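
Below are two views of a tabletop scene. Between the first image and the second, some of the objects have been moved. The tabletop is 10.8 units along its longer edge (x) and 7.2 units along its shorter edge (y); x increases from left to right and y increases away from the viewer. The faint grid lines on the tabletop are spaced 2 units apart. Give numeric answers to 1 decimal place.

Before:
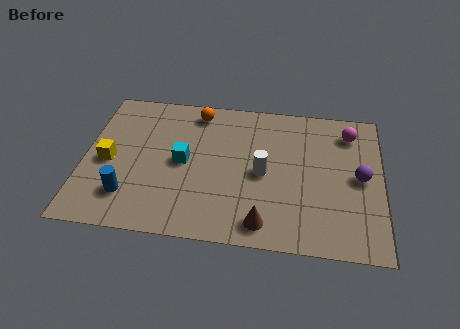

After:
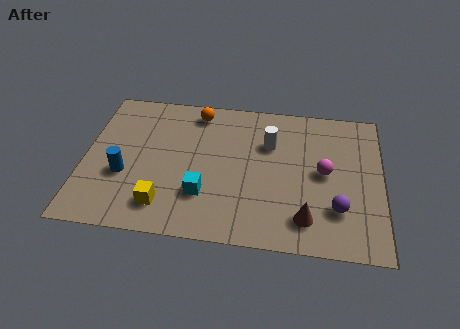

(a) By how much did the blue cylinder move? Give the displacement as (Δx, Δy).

(-0.2, 1.0)

The blue cylinder started near (1.7, 1.7) and ended near (1.5, 2.7).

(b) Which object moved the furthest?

the yellow cube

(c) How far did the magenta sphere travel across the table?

2.3

The magenta sphere was near (9.6, 5.8) before and (8.7, 3.7) after, so it travelled √(0.9² + 2.1²) ≈ 2.3 units.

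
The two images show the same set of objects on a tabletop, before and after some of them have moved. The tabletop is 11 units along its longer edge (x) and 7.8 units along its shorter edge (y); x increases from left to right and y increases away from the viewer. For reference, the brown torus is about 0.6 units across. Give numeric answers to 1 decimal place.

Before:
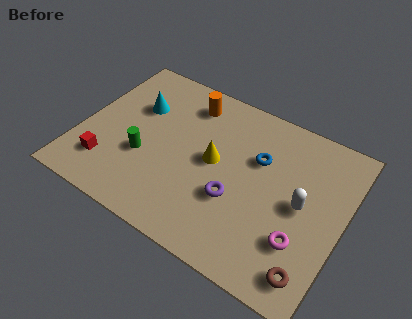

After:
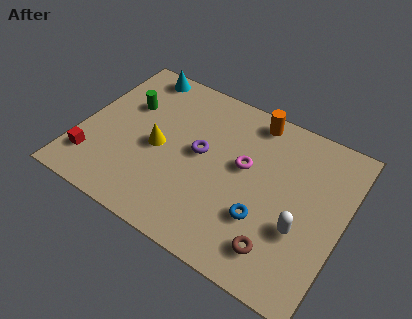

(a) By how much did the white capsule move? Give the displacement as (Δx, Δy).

(0.1, -1.1)

From the two frames, the white capsule sits at roughly (9.3, 3.9) before and (9.4, 2.8) after.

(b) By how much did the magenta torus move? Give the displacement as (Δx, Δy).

(-2.7, 2.2)

The magenta torus started near (9.5, 2.3) and ended near (6.8, 4.5).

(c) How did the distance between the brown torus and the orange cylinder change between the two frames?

-2.2

Before: roughly 7.9 units apart; after: 5.7. That's 2.2 units closer together.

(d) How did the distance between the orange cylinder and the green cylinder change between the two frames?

+1.7

The distance was about 3.7 in the first image and 5.4 in the second, so they moved 1.7 units further apart.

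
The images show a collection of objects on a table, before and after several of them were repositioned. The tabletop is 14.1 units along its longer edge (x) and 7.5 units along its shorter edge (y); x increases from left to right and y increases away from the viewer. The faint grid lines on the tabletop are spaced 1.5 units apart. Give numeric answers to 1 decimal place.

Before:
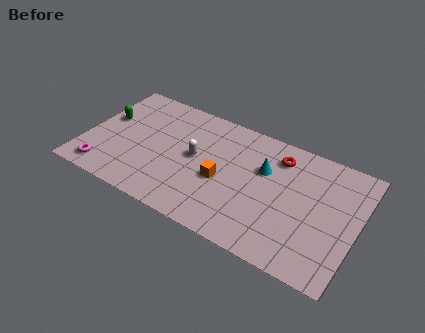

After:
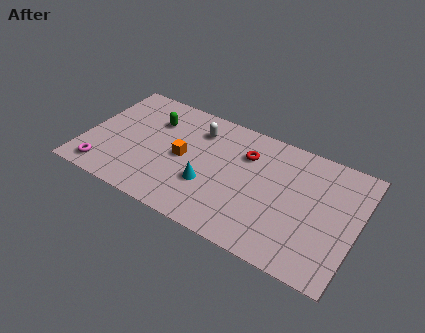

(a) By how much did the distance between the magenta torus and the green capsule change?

+1.3

They were about 3.4 units apart before and 4.7 after — 1.3 units further apart.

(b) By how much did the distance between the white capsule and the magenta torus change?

+1.1

The distance was about 5.3 in the first image and 6.4 in the second, so they moved 1.1 units further apart.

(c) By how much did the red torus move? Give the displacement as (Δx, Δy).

(-1.6, -0.6)

The red torus was at about (9.8, 6.0) and moved to about (8.2, 5.4).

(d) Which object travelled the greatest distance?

the cyan cone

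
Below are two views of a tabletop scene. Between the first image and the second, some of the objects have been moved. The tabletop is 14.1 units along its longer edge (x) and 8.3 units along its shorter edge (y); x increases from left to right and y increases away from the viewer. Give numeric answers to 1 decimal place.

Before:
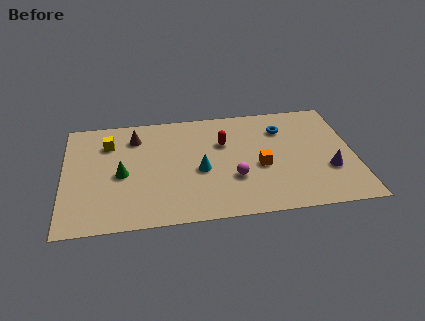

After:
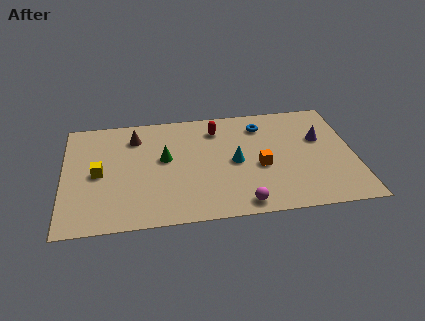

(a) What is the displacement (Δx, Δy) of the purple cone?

(-0.3, 2.4)

From the two frames, the purple cone sits at roughly (12.8, 2.8) before and (12.5, 5.2) after.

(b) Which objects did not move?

the orange cube and the brown cone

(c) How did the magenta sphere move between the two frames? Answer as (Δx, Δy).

(0.3, -1.9)

The magenta sphere started near (8.2, 2.8) and ended near (8.5, 0.9).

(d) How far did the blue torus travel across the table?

1.1

From (10.7, 6.2) to (9.7, 6.6), the blue torus covered √(1.0² + 0.4²) ≈ 1.1 units.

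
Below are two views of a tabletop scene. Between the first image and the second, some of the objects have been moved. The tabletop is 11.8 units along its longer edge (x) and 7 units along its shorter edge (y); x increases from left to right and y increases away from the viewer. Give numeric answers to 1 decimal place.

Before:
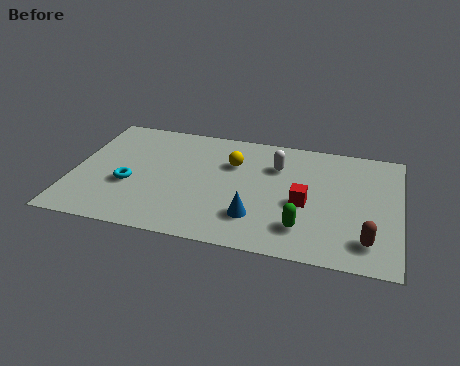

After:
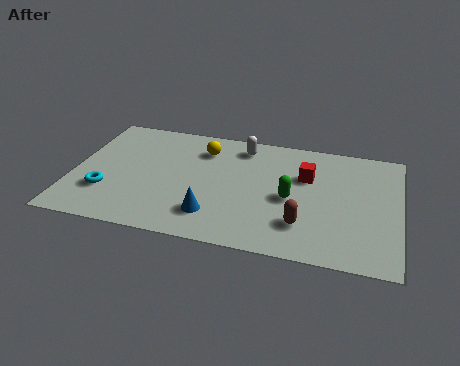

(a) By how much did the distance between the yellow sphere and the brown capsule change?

-0.8

Before: roughly 6.0 units apart; after: 5.2. That's 0.8 units closer together.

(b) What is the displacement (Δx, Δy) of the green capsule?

(-0.5, 1.6)

The green capsule started near (8.4, 1.6) and ended near (7.9, 3.2).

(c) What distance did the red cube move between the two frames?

1.6

The red cube moved from about (8.4, 3.0) to (8.4, 4.6), a distance of √(0.0² + 1.6²) ≈ 1.6.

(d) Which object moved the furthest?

the brown capsule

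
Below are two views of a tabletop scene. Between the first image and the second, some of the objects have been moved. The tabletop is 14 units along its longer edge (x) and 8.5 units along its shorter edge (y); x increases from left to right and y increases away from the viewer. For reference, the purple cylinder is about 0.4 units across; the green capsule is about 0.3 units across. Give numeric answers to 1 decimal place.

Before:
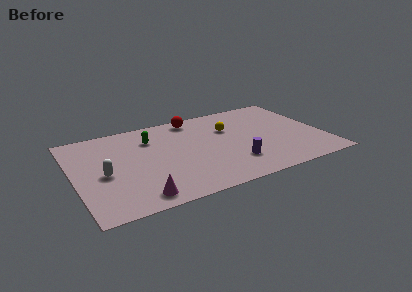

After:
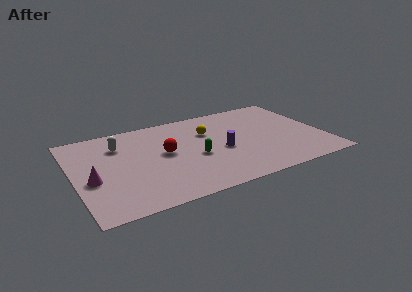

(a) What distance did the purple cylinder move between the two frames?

1.6

From (8.7, 2.2) to (8.2, 3.7), the purple cylinder covered √(0.5² + 1.5²) ≈ 1.6 units.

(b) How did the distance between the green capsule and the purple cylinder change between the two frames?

-4.4

Before: roughly 5.9 units apart; after: 1.5. That's 4.4 units closer together.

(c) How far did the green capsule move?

3.5

The green capsule moved from about (4.5, 6.3) to (6.7, 3.6), a distance of √(2.2² + 2.7²) ≈ 3.5.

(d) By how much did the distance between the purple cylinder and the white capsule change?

-1.2

Before: roughly 7.3 units apart; after: 6.1. That's 1.2 units closer together.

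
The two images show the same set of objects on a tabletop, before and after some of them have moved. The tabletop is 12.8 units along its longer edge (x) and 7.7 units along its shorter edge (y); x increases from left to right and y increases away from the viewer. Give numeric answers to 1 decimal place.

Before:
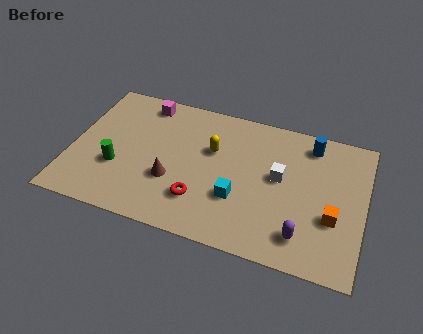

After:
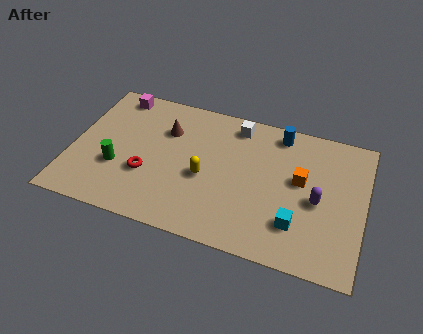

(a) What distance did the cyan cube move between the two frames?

2.7

The cyan cube was near (7.4, 2.6) before and (10.0, 2.0) after, so it travelled √(2.6² + 0.6²) ≈ 2.7 units.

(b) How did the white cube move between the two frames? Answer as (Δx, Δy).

(-2.1, 2.3)

The white cube was at about (9.1, 4.3) and moved to about (7.0, 6.6).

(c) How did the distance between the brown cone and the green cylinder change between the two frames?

+0.9

They were about 2.4 units apart before and 3.3 after — 0.9 units further apart.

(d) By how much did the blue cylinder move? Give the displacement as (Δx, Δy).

(-1.4, 0.2)

The blue cylinder was at about (10.3, 6.5) and moved to about (8.9, 6.7).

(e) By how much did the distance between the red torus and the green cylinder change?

-2.5

The distance was about 3.8 in the first image and 1.3 in the second, so they moved 2.5 units closer together.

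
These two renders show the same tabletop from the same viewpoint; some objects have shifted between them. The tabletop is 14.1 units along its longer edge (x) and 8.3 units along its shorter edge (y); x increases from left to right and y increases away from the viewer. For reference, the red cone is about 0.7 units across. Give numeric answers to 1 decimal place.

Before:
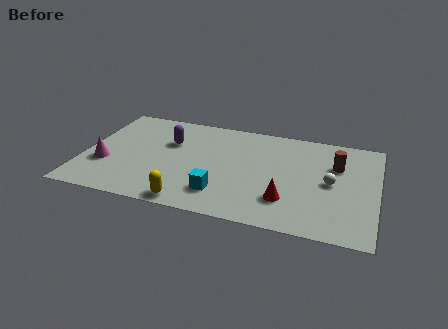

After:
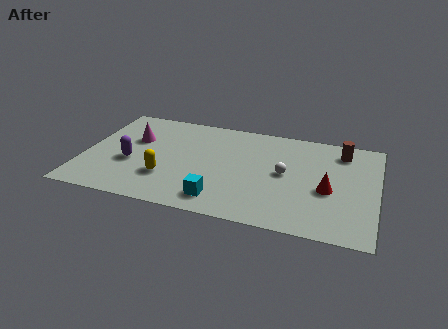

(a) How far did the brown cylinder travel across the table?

1.2

The brown cylinder was near (12.1, 5.6) before and (12.3, 6.8) after, so it travelled √(0.2² + 1.2²) ≈ 1.2 units.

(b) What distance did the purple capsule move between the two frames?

2.8

From (4.0, 5.5) to (2.3, 3.3), the purple capsule covered √(1.7² + 2.2²) ≈ 2.8 units.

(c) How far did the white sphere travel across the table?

2.2

The white sphere was near (11.9, 4.1) before and (9.7, 4.3) after, so it travelled √(2.2² + 0.2²) ≈ 2.2 units.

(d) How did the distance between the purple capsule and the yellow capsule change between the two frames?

-2.9

The distance was about 4.9 in the first image and 2.0 in the second, so they moved 2.9 units closer together.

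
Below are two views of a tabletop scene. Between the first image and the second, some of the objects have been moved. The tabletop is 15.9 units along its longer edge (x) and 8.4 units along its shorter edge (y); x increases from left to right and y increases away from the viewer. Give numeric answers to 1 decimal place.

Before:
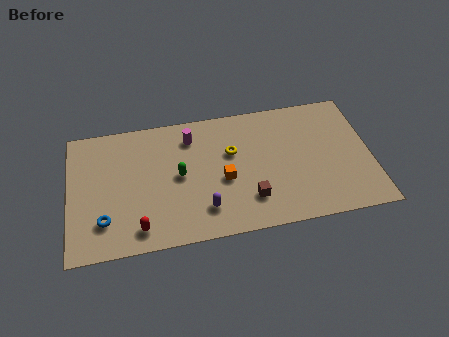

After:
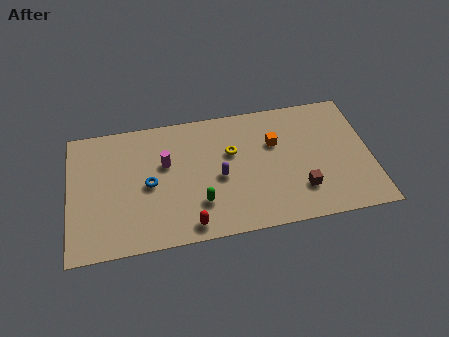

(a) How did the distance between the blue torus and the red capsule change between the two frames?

+1.6

They were about 2.0 units apart before and 3.6 after — 1.6 units further apart.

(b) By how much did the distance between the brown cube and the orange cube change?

+1.5

The distance was about 2.0 in the first image and 3.5 in the second, so they moved 1.5 units further apart.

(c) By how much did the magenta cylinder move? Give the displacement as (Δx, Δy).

(-1.4, -1.5)

The magenta cylinder was at about (6.5, 6.7) and moved to about (5.1, 5.2).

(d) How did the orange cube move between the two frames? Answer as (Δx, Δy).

(2.8, 1.9)

From the two frames, the orange cube sits at roughly (8.1, 3.6) before and (10.9, 5.5) after.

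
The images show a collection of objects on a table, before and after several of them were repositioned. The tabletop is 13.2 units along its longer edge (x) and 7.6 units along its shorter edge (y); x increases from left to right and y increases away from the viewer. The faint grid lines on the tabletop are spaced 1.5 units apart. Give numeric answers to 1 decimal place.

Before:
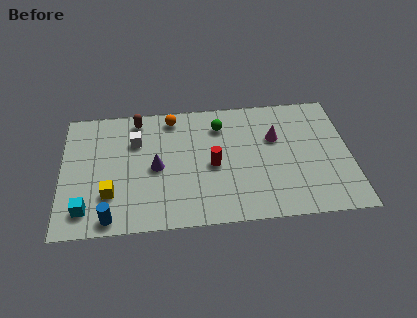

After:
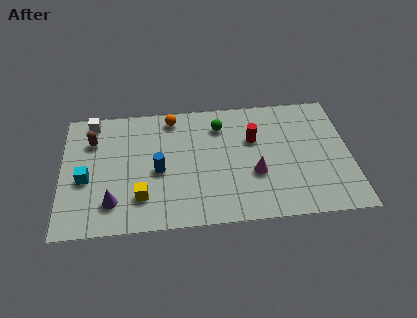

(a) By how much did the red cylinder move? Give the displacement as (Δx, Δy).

(1.9, 1.4)

From the two frames, the red cylinder sits at roughly (6.9, 3.5) before and (8.8, 4.9) after.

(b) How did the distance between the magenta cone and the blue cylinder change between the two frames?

-4.2

They were about 8.6 units apart before and 4.4 after — 4.2 units closer together.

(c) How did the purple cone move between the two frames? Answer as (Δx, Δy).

(-2.0, -1.9)

From the two frames, the purple cone sits at roughly (4.3, 3.6) before and (2.3, 1.7) after.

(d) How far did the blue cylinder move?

3.4

From (2.2, 0.8) to (4.4, 3.4), the blue cylinder covered √(2.2² + 2.6²) ≈ 3.4 units.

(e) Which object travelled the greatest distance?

the blue cylinder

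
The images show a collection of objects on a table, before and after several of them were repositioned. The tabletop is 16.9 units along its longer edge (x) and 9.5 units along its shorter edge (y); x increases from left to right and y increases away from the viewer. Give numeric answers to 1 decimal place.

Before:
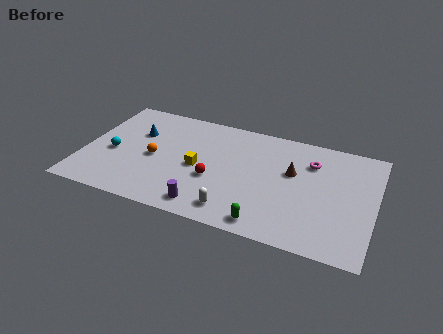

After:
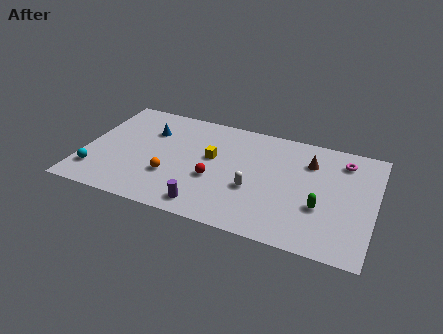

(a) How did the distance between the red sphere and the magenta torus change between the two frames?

+1.9

Before: roughly 6.3 units apart; after: 8.2. That's 1.9 units further apart.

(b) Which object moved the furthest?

the green capsule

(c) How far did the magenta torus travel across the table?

1.9

The magenta torus was near (13.1, 7.0) before and (14.9, 7.7) after, so it travelled √(1.8² + 0.7²) ≈ 1.9 units.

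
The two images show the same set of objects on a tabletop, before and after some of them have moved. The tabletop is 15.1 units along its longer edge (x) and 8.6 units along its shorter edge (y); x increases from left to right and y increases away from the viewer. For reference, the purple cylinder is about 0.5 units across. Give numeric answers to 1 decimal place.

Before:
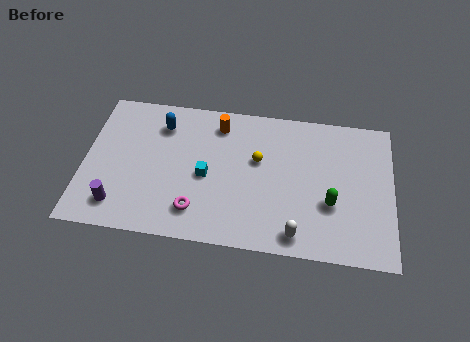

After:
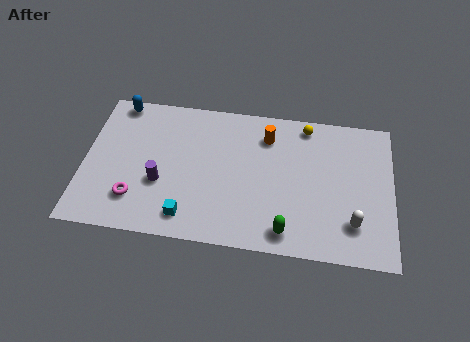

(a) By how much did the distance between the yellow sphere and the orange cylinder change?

-0.7

The distance was about 2.8 in the first image and 2.1 in the second, so they moved 0.7 units closer together.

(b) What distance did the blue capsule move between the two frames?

2.5

The blue capsule moved from about (3.7, 6.7) to (1.5, 7.8), a distance of √(2.2² + 1.1²) ≈ 2.5.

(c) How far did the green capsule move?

2.8

From (12.1, 3.1) to (10.0, 1.2), the green capsule covered √(2.1² + 1.9²) ≈ 2.8 units.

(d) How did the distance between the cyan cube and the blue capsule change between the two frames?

+3.8

Before: roughly 3.6 units apart; after: 7.4. That's 3.8 units further apart.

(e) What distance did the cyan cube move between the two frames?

2.6

The cyan cube moved from about (6.0, 3.9) to (5.2, 1.4), a distance of √(0.8² + 2.5²) ≈ 2.6.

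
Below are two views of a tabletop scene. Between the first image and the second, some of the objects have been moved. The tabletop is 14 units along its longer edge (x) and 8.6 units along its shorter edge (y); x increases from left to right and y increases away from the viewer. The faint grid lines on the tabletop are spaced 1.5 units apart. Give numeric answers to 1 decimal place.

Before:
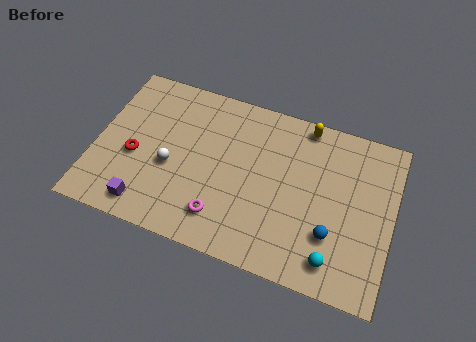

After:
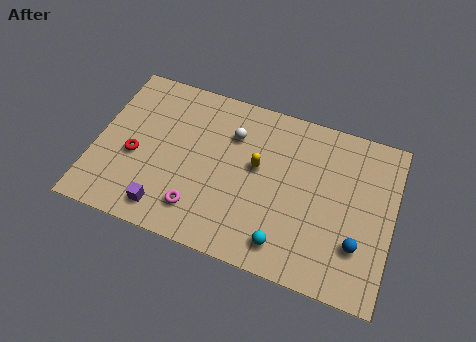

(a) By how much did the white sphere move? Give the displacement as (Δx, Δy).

(2.7, 2.6)

From the two frames, the white sphere sits at roughly (3.6, 3.6) before and (6.3, 6.2) after.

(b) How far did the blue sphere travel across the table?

1.2

The blue sphere was near (11.3, 2.6) before and (12.5, 2.5) after, so it travelled √(1.2² + 0.1²) ≈ 1.2 units.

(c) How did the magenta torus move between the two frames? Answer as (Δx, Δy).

(-1.1, 0.0)

From the two frames, the magenta torus sits at roughly (6.2, 1.8) before and (5.1, 1.8) after.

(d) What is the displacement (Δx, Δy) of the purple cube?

(0.9, 0.1)

The purple cube started near (2.7, 1.2) and ended near (3.6, 1.3).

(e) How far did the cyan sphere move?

2.3

The cyan sphere moved from about (11.5, 1.4) to (9.2, 1.4), a distance of √(2.3² + 0.0²) ≈ 2.3.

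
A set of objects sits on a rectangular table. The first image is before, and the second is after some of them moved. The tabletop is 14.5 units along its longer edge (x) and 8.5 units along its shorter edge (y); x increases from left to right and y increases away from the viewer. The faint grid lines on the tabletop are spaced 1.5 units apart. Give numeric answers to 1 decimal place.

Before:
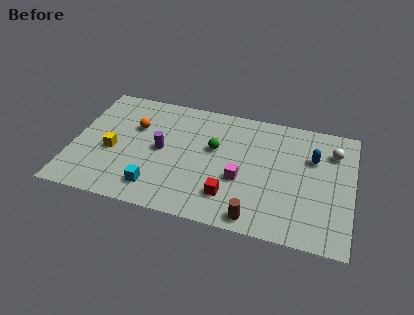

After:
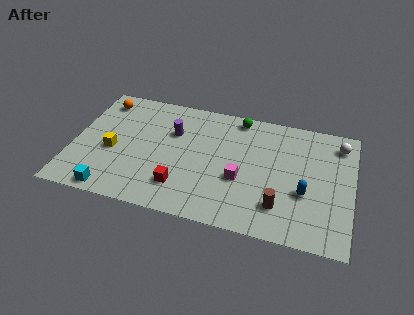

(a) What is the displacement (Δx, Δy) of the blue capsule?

(-0.3, -2.5)

From the two frames, the blue capsule sits at roughly (12.4, 5.7) before and (12.1, 3.2) after.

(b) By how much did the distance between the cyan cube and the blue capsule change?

+1.2

They were about 8.9 units apart before and 10.1 after — 1.2 units further apart.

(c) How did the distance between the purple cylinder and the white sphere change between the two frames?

-0.3

The distance was about 9.0 in the first image and 8.7 in the second, so they moved 0.3 units closer together.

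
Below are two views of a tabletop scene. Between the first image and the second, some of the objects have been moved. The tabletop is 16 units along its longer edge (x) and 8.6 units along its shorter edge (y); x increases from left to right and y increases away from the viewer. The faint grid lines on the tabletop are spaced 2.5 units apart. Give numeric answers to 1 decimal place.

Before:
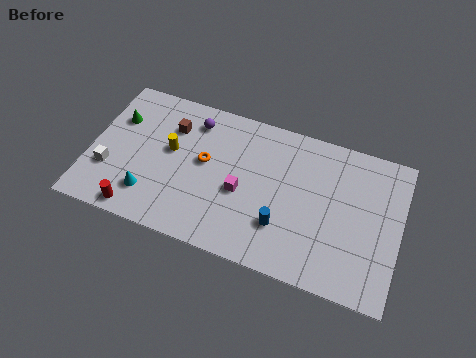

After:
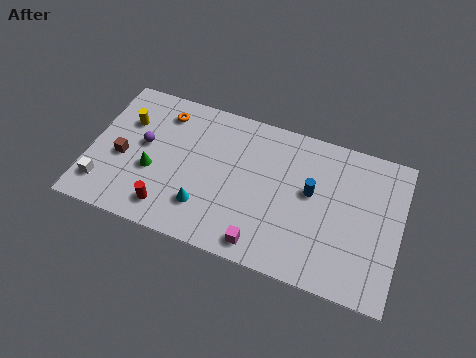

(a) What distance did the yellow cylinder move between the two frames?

2.6

The yellow cylinder moved from about (4.1, 4.9) to (1.7, 5.9), a distance of √(2.4² + 1.0²) ≈ 2.6.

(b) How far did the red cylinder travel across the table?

1.6

The red cylinder moved from about (2.8, 0.9) to (4.3, 1.5), a distance of √(1.5² + 0.6²) ≈ 1.6.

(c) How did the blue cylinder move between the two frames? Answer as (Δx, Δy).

(1.3, 2.4)

The blue cylinder started near (10.1, 2.5) and ended near (11.4, 4.9).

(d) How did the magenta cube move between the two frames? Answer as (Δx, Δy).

(1.3, -2.6)

The magenta cube was at about (7.9, 3.7) and moved to about (9.2, 1.1).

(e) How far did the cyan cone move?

2.8

The cyan cone moved from about (3.3, 2.0) to (6.1, 2.2), a distance of √(2.8² + 0.2²) ≈ 2.8.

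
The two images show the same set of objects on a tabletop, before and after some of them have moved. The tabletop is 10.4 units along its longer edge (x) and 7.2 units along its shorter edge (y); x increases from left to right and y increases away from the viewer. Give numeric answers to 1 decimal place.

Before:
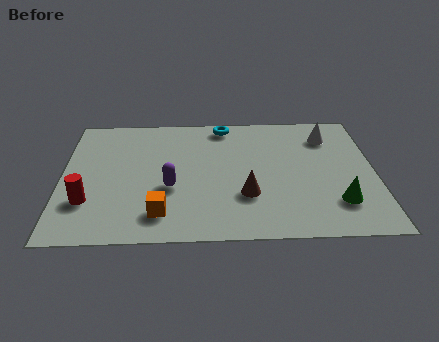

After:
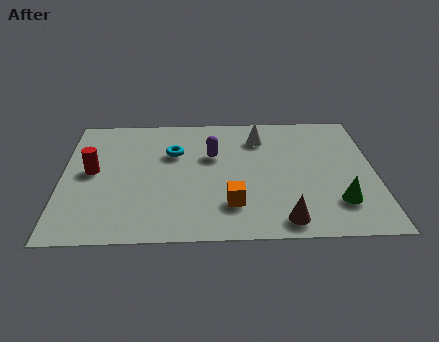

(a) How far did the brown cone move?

1.8

From (6.1, 2.3) to (7.3, 0.9), the brown cone covered √(1.2² + 1.4²) ≈ 1.8 units.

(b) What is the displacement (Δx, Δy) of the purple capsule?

(1.4, 1.8)

The purple capsule was at about (3.6, 2.8) and moved to about (5.0, 4.6).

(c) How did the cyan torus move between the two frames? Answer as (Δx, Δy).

(-1.7, -1.6)

The cyan torus was at about (5.4, 6.4) and moved to about (3.7, 4.8).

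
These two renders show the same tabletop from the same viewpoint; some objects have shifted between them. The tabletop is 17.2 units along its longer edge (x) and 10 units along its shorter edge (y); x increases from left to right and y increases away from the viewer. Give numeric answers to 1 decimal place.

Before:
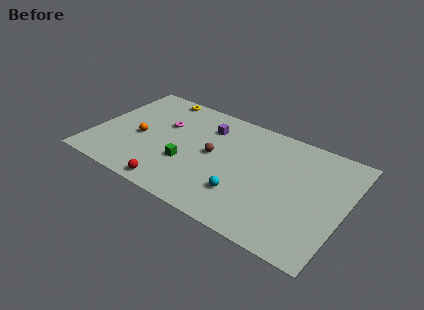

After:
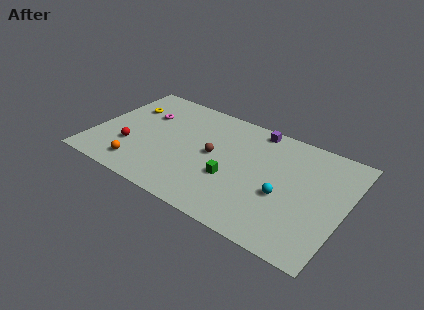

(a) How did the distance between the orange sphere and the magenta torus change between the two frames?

+2.7

Before: roughly 2.4 units apart; after: 5.1. That's 2.7 units further apart.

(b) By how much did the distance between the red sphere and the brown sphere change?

+1.2

Before: roughly 4.7 units apart; after: 5.9. That's 1.2 units further apart.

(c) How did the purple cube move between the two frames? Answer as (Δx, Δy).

(3.2, 1.4)

The purple cube started near (7.4, 7.6) and ended near (10.6, 9.0).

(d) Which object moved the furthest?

the red sphere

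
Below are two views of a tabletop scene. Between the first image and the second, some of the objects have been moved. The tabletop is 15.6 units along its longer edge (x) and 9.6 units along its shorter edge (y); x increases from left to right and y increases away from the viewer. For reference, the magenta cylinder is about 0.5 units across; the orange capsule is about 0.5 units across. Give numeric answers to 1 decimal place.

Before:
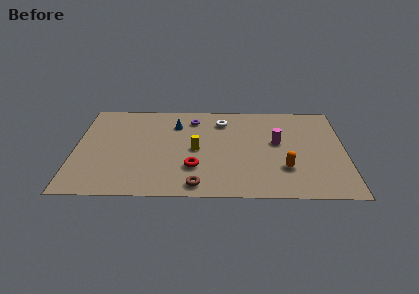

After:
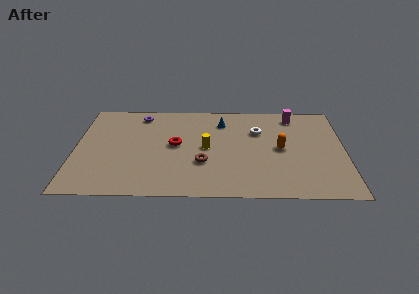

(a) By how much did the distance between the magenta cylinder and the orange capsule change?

+0.9

Before: roughly 2.6 units apart; after: 3.5. That's 0.9 units further apart.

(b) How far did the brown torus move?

2.2

From (7.1, 1.1) to (7.4, 3.3), the brown torus covered √(0.3² + 2.2²) ≈ 2.2 units.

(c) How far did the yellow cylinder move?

0.6

From (7.0, 4.6) to (7.6, 4.8), the yellow cylinder covered √(0.6² + 0.2²) ≈ 0.6 units.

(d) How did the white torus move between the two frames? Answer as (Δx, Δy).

(2.1, -1.0)

The white torus started near (8.5, 7.6) and ended near (10.6, 6.6).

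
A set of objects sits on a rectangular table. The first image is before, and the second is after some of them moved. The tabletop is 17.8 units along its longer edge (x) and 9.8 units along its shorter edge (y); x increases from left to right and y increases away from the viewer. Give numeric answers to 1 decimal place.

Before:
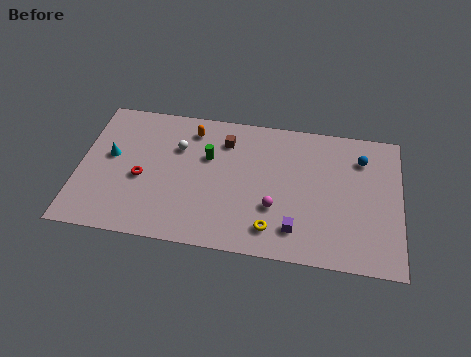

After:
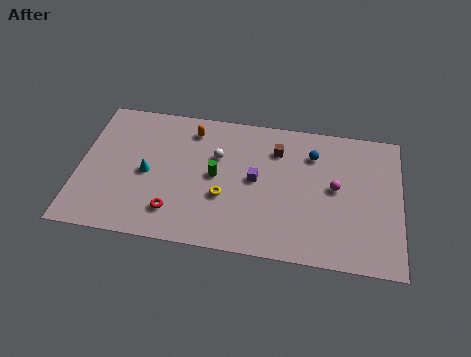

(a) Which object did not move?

the orange capsule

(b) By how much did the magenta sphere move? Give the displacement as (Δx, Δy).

(3.3, 1.9)

The magenta sphere was at about (10.9, 3.3) and moved to about (14.2, 5.2).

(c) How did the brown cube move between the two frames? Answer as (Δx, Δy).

(2.9, -0.2)

The brown cube started near (8.0, 7.6) and ended near (10.9, 7.4).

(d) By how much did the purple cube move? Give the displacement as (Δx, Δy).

(-2.3, 3.1)

The purple cube started near (12.1, 2.0) and ended near (9.8, 5.1).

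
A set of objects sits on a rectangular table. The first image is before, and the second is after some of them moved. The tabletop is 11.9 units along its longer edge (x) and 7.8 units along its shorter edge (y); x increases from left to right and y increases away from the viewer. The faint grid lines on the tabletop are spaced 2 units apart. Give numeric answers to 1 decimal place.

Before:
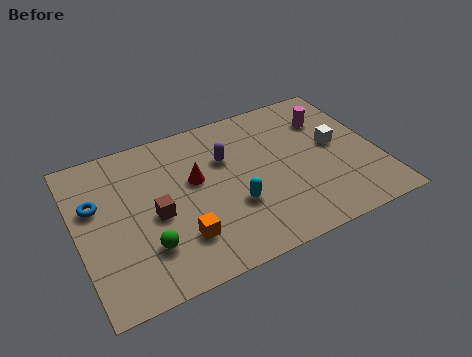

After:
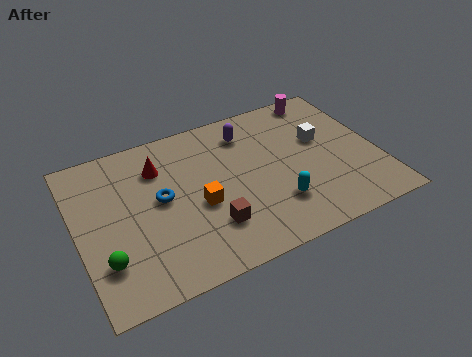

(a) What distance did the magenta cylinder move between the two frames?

1.3

The magenta cylinder moved from about (10.2, 5.7) to (10.2, 7.0), a distance of √(0.0² + 1.3²) ≈ 1.3.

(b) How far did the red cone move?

1.8

The red cone moved from about (4.7, 4.6) to (3.4, 5.8), a distance of √(1.3² + 1.2²) ≈ 1.8.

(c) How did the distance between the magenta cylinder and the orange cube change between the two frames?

-0.8

The distance was about 7.4 in the first image and 6.6 in the second, so they moved 0.8 units closer together.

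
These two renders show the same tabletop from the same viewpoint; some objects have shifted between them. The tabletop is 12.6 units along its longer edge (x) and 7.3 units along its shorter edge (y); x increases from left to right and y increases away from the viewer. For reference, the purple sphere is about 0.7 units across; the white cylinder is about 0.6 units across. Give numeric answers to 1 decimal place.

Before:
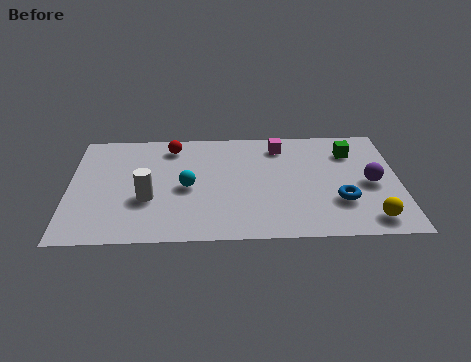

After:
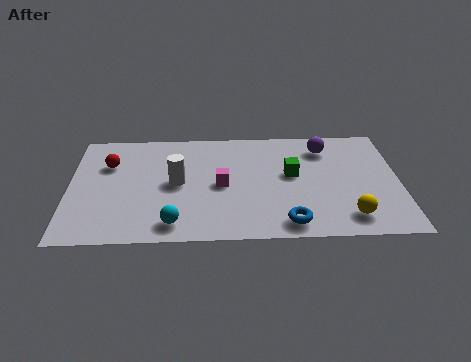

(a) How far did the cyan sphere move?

2.4

From (4.5, 3.4) to (4.0, 1.1), the cyan sphere covered √(0.5² + 2.3²) ≈ 2.4 units.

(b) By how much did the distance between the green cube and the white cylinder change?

-3.9

Before: roughly 8.3 units apart; after: 4.4. That's 3.9 units closer together.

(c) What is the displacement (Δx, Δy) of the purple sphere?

(-1.7, 2.4)

From the two frames, the purple sphere sits at roughly (11.5, 3.4) before and (9.8, 5.8) after.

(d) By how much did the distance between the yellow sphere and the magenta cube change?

-0.6

They were about 5.9 units apart before and 5.3 after — 0.6 units closer together.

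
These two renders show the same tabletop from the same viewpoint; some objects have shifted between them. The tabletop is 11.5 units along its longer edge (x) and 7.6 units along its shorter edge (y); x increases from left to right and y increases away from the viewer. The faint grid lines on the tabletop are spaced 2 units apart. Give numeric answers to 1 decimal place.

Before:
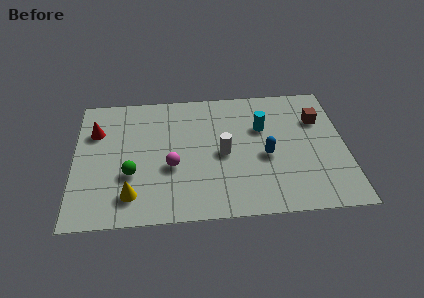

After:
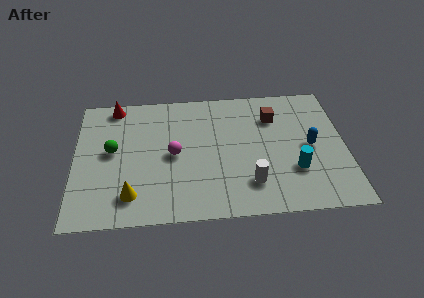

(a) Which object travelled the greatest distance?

the cyan cylinder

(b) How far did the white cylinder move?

2.1

The white cylinder moved from about (6.3, 3.6) to (7.4, 1.8), a distance of √(1.1² + 1.8²) ≈ 2.1.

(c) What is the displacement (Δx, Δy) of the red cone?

(0.8, 1.5)

The red cone was at about (0.9, 5.3) and moved to about (1.7, 6.8).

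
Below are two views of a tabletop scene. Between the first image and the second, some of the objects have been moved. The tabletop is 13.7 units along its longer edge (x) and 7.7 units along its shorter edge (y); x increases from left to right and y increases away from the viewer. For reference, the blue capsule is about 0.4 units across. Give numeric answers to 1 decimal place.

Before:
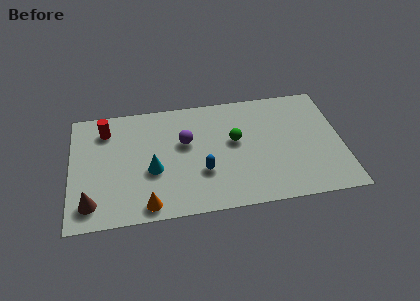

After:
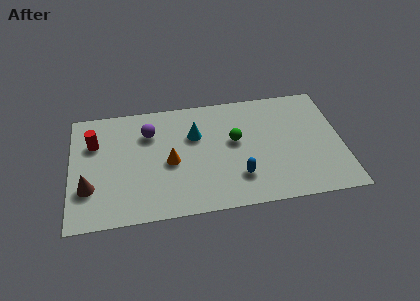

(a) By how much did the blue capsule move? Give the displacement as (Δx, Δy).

(1.8, -0.6)

The blue capsule was at about (6.6, 2.6) and moved to about (8.4, 2.0).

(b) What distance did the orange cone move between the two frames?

2.9

The orange cone moved from about (3.8, 0.9) to (5.0, 3.5), a distance of √(1.2² + 2.6²) ≈ 2.9.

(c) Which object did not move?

the green sphere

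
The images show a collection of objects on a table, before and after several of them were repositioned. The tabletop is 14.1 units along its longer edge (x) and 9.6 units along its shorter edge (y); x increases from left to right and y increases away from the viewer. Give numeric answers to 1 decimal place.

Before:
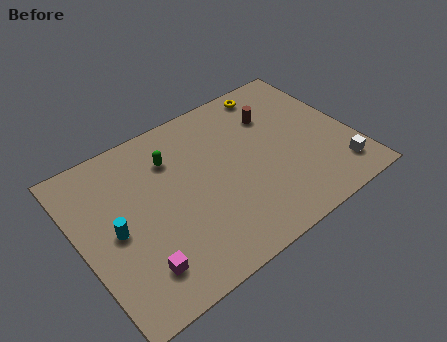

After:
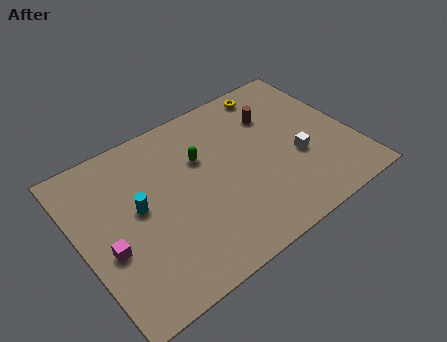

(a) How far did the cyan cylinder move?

1.4

From (1.7, 4.6) to (3.0, 5.2), the cyan cylinder covered √(1.3² + 0.6²) ≈ 1.4 units.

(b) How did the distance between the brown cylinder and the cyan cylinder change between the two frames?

-1.4

Before: roughly 9.1 units apart; after: 7.7. That's 1.4 units closer together.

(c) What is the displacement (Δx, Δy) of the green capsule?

(1.4, -0.8)

From the two frames, the green capsule sits at roughly (5.1, 7.1) before and (6.5, 6.3) after.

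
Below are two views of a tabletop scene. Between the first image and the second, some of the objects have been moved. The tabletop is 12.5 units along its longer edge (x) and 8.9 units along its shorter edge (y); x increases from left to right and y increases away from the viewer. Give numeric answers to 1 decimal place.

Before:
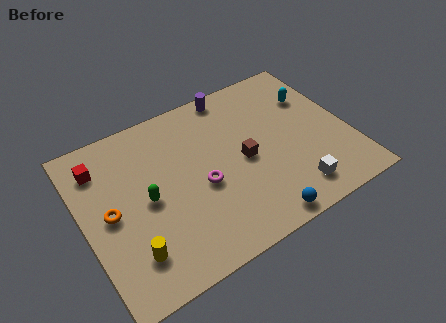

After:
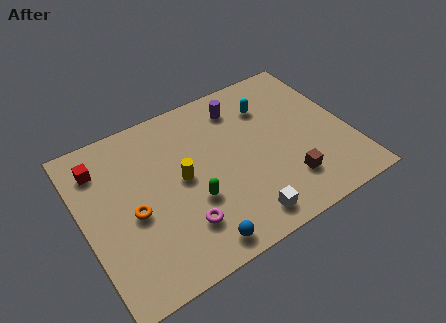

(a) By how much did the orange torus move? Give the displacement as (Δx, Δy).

(1.0, -0.5)

The orange torus was at about (1.2, 4.4) and moved to about (2.2, 3.9).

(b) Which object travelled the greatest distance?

the yellow cylinder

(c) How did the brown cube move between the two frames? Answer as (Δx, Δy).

(1.7, -2.1)

The brown cube started near (7.5, 4.2) and ended near (9.2, 2.1).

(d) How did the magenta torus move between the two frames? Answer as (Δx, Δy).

(-1.2, -1.6)

From the two frames, the magenta torus sits at roughly (5.4, 3.8) before and (4.2, 2.2) after.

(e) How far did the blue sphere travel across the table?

2.9

The blue sphere was near (7.6, 0.8) before and (4.7, 1.0) after, so it travelled √(2.9² + 0.2²) ≈ 2.9 units.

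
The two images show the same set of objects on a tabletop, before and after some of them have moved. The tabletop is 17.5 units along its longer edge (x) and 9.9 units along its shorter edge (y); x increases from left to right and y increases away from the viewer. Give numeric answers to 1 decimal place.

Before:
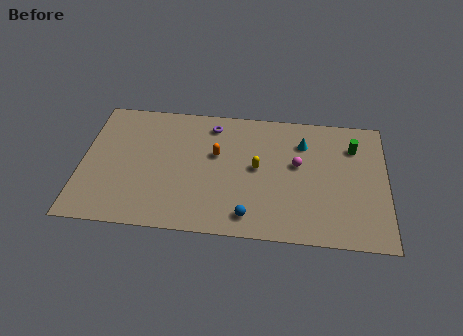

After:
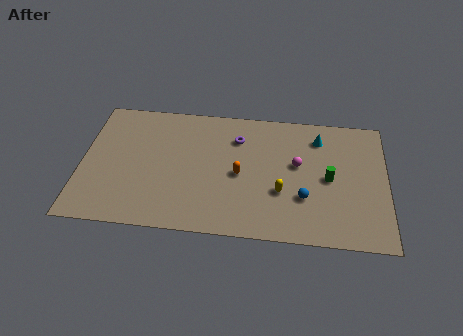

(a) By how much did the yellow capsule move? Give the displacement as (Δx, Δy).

(1.4, -1.7)

From the two frames, the yellow capsule sits at roughly (10.1, 5.2) before and (11.5, 3.5) after.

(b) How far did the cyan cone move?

1.0

The cyan cone moved from about (12.7, 7.4) to (13.6, 7.9), a distance of √(0.9² + 0.5²) ≈ 1.0.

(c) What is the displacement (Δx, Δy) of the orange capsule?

(1.4, -1.4)

From the two frames, the orange capsule sits at roughly (7.7, 6.0) before and (9.1, 4.6) after.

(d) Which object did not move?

the magenta sphere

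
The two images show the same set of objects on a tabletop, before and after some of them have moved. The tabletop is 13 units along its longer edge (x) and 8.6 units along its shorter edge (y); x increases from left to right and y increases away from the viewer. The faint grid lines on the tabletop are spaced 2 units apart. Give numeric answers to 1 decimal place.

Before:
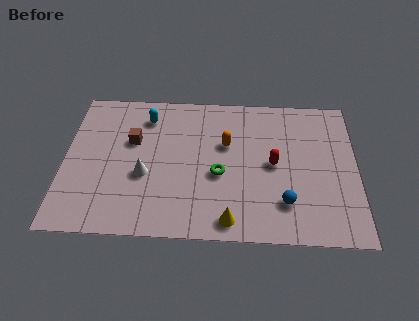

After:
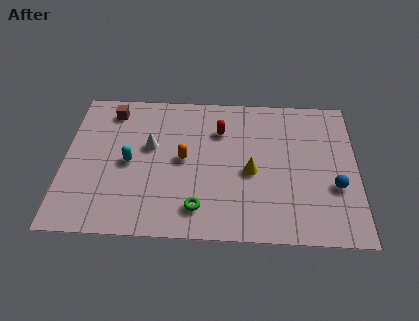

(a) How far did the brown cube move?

2.1

The brown cube moved from about (3.0, 5.4) to (2.0, 7.2), a distance of √(1.0² + 1.8²) ≈ 2.1.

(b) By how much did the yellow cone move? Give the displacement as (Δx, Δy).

(0.9, 2.8)

From the two frames, the yellow cone sits at roughly (7.4, 1.0) before and (8.3, 3.8) after.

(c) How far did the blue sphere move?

2.4

The blue sphere was near (9.8, 2.1) before and (12.0, 3.1) after, so it travelled √(2.2² + 1.0²) ≈ 2.4 units.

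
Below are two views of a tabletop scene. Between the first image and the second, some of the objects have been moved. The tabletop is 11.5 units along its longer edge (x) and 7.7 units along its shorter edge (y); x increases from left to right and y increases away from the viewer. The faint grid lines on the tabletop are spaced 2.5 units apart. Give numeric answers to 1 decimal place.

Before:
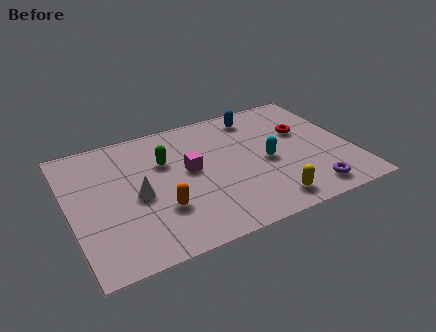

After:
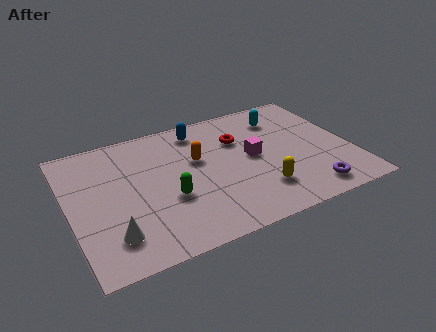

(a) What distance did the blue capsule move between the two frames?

2.4

From (8.0, 6.5) to (5.6, 6.5), the blue capsule covered √(2.4² + 0.0²) ≈ 2.4 units.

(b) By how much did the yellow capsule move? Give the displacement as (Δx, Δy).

(-0.2, 0.8)

The yellow capsule was at about (7.7, 1.1) and moved to about (7.5, 1.9).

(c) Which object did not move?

the purple torus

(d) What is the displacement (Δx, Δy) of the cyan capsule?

(1.0, 2.5)

The cyan capsule was at about (8.0, 3.5) and moved to about (9.0, 6.0).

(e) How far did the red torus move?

2.6

From (9.7, 4.8) to (7.1, 5.3), the red torus covered √(2.6² + 0.5²) ≈ 2.6 units.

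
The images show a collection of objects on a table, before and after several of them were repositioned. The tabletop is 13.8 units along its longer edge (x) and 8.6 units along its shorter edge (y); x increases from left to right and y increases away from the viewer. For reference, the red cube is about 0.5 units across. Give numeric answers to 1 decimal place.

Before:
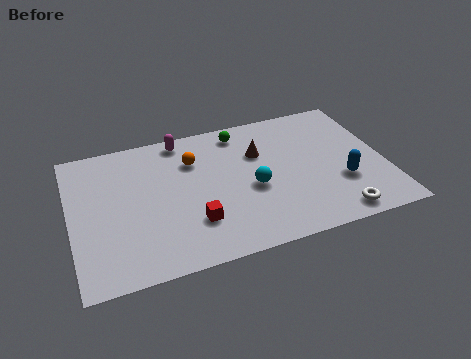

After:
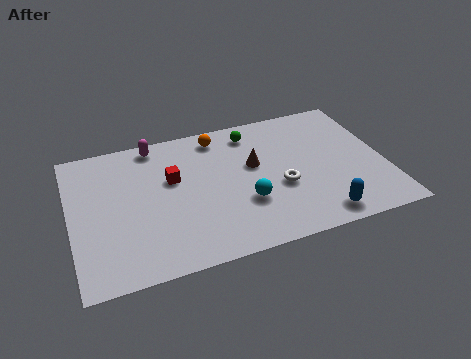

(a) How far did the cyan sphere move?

0.9

The cyan sphere moved from about (7.9, 3.7) to (7.5, 2.9), a distance of √(0.4² + 0.8²) ≈ 0.9.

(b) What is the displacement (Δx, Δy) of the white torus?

(-2.2, 2.4)

The white torus started near (11.3, 1.0) and ended near (9.1, 3.4).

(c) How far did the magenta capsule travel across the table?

1.2

The magenta capsule was near (5.1, 7.7) before and (3.9, 7.7) after, so it travelled √(1.2² + 0.0²) ≈ 1.2 units.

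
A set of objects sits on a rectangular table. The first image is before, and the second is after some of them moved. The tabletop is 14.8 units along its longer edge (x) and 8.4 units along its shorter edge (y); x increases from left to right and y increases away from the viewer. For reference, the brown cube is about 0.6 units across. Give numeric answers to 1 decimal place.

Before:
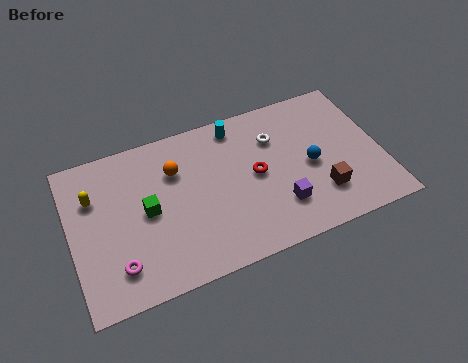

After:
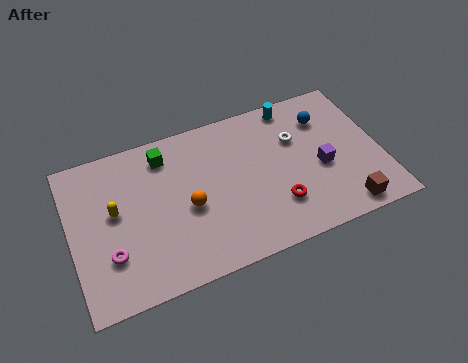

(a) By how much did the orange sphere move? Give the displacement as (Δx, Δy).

(0.4, -2.2)

The orange sphere started near (5.1, 5.9) and ended near (5.5, 3.7).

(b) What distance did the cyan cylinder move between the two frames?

2.8

From (8.2, 7.3) to (11.0, 7.5), the cyan cylinder covered √(2.8² + 0.2²) ≈ 2.8 units.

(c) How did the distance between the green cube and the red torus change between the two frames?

+1.5

Before: roughly 5.2 units apart; after: 6.7. That's 1.5 units further apart.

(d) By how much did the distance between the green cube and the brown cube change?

+1.6

The distance was about 8.3 in the first image and 9.9 in the second, so they moved 1.6 units further apart.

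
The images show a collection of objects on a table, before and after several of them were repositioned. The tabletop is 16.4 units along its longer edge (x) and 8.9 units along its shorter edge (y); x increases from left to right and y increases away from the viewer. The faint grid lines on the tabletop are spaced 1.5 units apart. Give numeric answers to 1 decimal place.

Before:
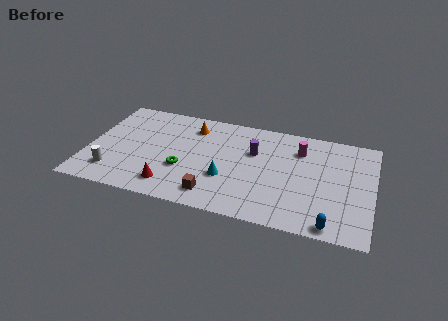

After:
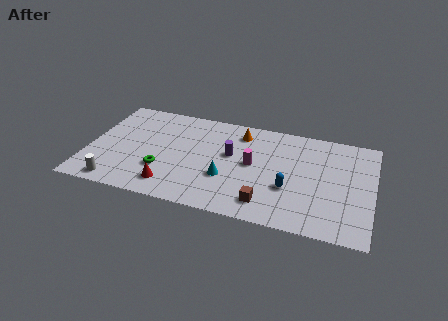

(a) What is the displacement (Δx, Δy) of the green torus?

(-1.2, -0.4)

From the two frames, the green torus sits at roughly (5.6, 3.2) before and (4.4, 2.8) after.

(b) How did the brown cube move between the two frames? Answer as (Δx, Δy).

(3.0, 0.1)

The brown cube started near (7.5, 1.5) and ended near (10.5, 1.6).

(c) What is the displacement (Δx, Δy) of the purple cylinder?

(-1.3, -0.6)

The purple cylinder started near (9.5, 5.8) and ended near (8.2, 5.2).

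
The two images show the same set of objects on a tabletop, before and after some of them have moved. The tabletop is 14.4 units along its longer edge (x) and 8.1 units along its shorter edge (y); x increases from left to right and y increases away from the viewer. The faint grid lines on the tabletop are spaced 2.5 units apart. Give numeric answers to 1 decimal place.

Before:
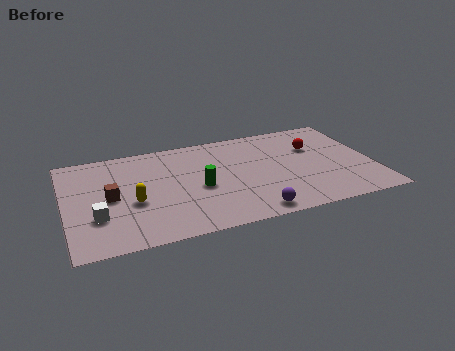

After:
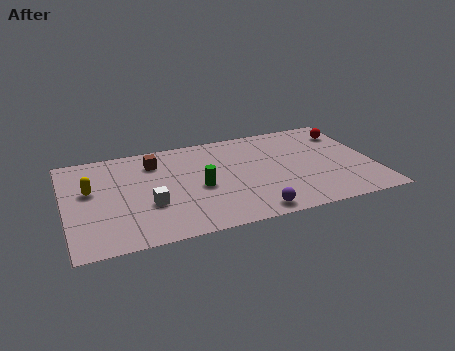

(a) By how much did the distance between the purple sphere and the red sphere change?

+1.8

Before: roughly 5.6 units apart; after: 7.4. That's 1.8 units further apart.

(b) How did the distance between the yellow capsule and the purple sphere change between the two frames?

+2.4

The distance was about 5.8 in the first image and 8.2 in the second, so they moved 2.4 units further apart.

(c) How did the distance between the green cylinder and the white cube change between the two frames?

-2.4

The distance was about 4.9 in the first image and 2.5 in the second, so they moved 2.4 units closer together.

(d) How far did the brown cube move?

3.2

From (2.1, 4.0) to (4.3, 6.3), the brown cube covered √(2.2² + 2.3²) ≈ 3.2 units.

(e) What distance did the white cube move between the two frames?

2.4

From (1.4, 2.6) to (3.8, 2.9), the white cube covered √(2.4² + 0.3²) ≈ 2.4 units.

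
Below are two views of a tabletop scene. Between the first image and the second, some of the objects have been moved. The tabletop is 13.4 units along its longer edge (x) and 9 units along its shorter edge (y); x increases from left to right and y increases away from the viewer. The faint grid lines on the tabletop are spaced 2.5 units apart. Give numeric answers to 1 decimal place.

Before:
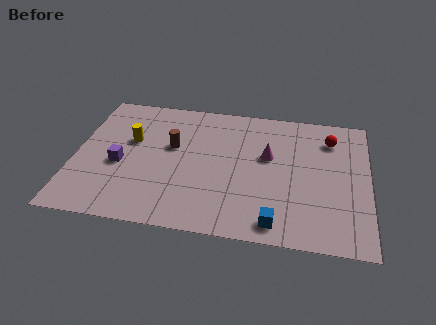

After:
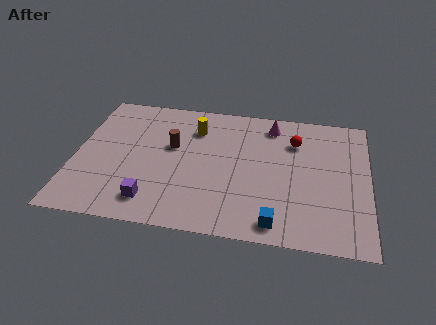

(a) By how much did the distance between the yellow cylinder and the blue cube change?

-1.2

They were about 8.1 units apart before and 6.9 after — 1.2 units closer together.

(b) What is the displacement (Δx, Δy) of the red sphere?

(-1.6, -0.4)

The red sphere was at about (11.6, 7.0) and moved to about (10.0, 6.6).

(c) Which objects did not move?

the blue cube and the brown cylinder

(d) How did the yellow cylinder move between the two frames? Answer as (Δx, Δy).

(2.9, 1.3)

The yellow cylinder started near (2.5, 5.5) and ended near (5.4, 6.8).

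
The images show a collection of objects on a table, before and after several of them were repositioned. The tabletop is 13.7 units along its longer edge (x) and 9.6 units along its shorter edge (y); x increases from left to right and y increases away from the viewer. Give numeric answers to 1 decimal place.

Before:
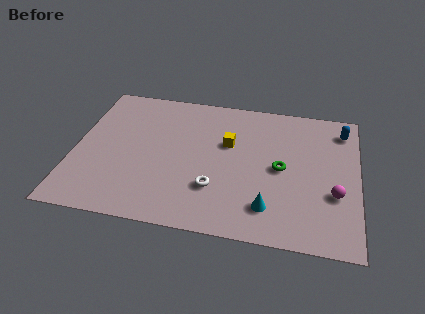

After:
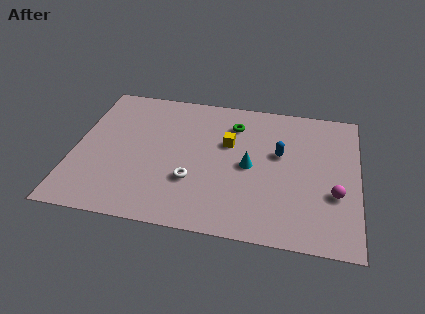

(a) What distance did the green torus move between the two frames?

3.6

From (10.0, 4.7) to (7.6, 7.4), the green torus covered √(2.4² + 2.7²) ≈ 3.6 units.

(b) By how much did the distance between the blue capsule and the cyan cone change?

-5.0

Before: roughly 6.8 units apart; after: 1.8. That's 5.0 units closer together.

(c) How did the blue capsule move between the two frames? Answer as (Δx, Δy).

(-3.0, -2.2)

The blue capsule started near (12.9, 7.9) and ended near (9.9, 5.7).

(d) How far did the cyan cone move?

2.8

The cyan cone was near (9.5, 2.0) before and (8.5, 4.6) after, so it travelled √(1.0² + 2.6²) ≈ 2.8 units.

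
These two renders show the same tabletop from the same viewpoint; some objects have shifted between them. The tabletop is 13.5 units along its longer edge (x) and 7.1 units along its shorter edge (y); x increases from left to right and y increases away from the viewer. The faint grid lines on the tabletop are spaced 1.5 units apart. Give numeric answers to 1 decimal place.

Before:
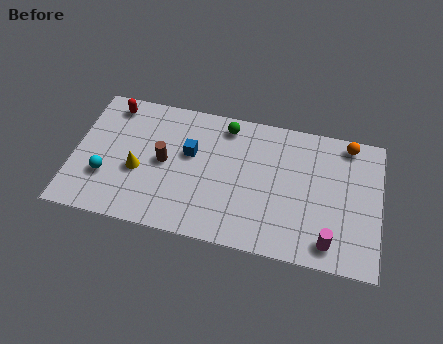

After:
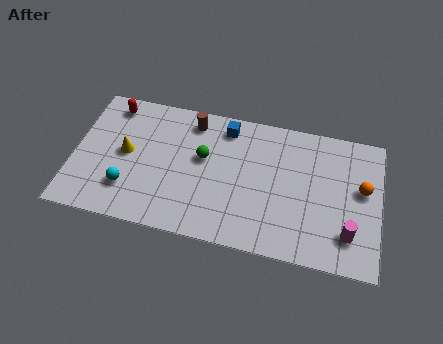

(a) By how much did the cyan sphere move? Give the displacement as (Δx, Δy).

(1.0, -0.4)

The cyan sphere was at about (1.5, 2.3) and moved to about (2.5, 1.9).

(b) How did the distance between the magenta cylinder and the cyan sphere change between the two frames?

-0.3

They were about 10.0 units apart before and 9.7 after — 0.3 units closer together.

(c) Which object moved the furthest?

the brown cylinder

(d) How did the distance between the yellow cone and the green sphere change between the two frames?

-1.5

The distance was about 4.9 in the first image and 3.4 in the second, so they moved 1.5 units closer together.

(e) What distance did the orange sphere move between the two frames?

2.3

The orange sphere moved from about (12.0, 6.3) to (12.7, 4.1), a distance of √(0.7² + 2.2²) ≈ 2.3.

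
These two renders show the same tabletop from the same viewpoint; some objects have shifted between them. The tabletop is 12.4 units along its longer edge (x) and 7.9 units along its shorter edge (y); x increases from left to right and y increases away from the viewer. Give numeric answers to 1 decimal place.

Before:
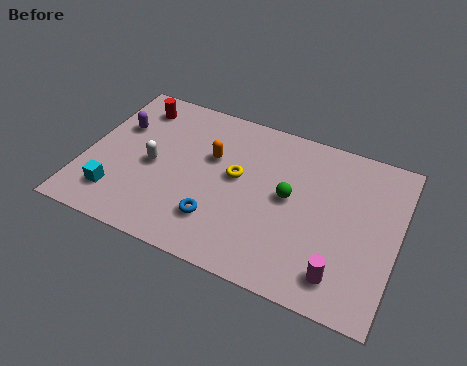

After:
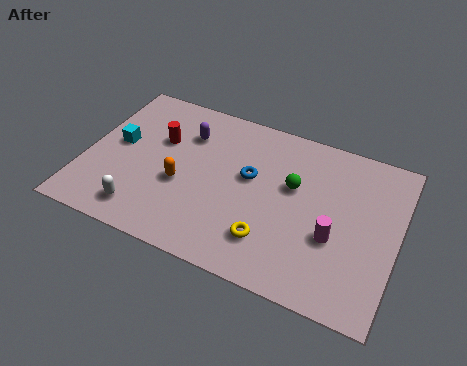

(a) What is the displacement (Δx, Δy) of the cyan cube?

(-0.3, 2.6)

From the two frames, the cyan cube sits at roughly (1.5, 1.7) before and (1.2, 4.3) after.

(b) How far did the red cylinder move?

1.8

The red cylinder moved from about (1.6, 6.5) to (2.8, 5.1), a distance of √(1.2² + 1.4²) ≈ 1.8.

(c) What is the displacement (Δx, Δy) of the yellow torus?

(1.6, -2.5)

From the two frames, the yellow torus sits at roughly (6.0, 4.4) before and (7.6, 1.9) after.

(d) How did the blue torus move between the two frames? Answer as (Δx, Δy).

(1.0, 2.6)

The blue torus was at about (5.5, 2.0) and moved to about (6.5, 4.6).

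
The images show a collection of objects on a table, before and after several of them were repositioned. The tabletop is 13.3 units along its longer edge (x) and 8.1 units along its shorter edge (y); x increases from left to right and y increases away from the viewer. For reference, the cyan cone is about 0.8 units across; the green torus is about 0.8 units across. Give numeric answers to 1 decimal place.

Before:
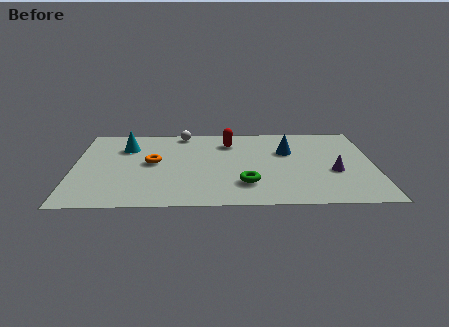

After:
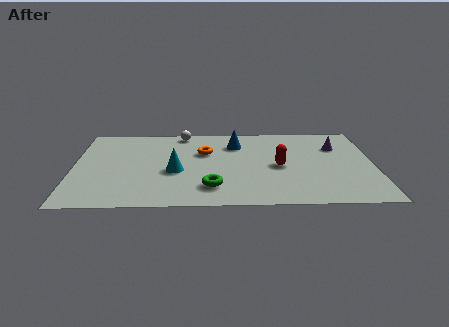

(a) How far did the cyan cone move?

3.3

The cyan cone was near (2.3, 5.9) before and (4.5, 3.4) after, so it travelled √(2.2² + 2.5²) ≈ 3.3 units.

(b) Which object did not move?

the white sphere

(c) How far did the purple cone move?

2.5

The purple cone moved from about (11.5, 3.2) to (11.7, 5.7), a distance of √(0.2² + 2.5²) ≈ 2.5.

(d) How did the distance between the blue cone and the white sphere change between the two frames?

-2.4

Before: roughly 5.1 units apart; after: 2.7. That's 2.4 units closer together.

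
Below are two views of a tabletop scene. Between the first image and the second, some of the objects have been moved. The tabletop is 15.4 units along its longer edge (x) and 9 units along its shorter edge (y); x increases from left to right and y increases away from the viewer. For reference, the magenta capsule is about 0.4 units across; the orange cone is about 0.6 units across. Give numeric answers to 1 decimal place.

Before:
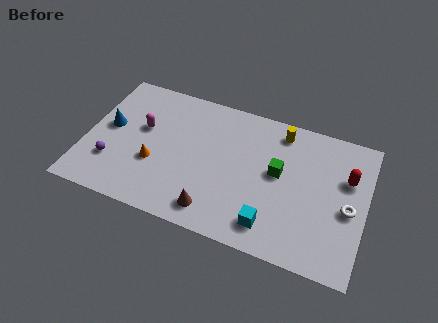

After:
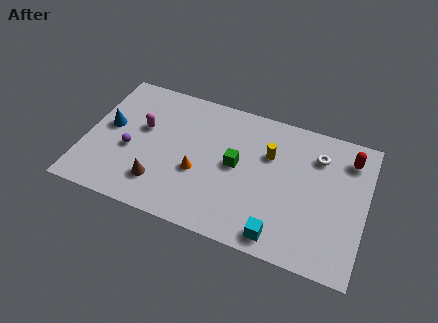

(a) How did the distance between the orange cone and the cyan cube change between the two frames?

-1.5

They were about 6.8 units apart before and 5.3 after — 1.5 units closer together.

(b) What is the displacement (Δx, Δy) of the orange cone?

(2.4, 0.2)

The orange cone was at about (3.9, 3.3) and moved to about (6.3, 3.5).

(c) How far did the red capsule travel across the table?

1.3

The red capsule was near (14.3, 5.9) before and (14.3, 7.2) after, so it travelled √(0.0² + 1.3²) ≈ 1.3 units.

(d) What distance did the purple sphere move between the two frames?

1.4

The purple sphere moved from about (1.6, 2.6) to (2.5, 3.7), a distance of √(0.9² + 1.1²) ≈ 1.4.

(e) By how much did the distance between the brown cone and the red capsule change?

+3.0

The distance was about 8.2 in the first image and 11.2 in the second, so they moved 3.0 units further apart.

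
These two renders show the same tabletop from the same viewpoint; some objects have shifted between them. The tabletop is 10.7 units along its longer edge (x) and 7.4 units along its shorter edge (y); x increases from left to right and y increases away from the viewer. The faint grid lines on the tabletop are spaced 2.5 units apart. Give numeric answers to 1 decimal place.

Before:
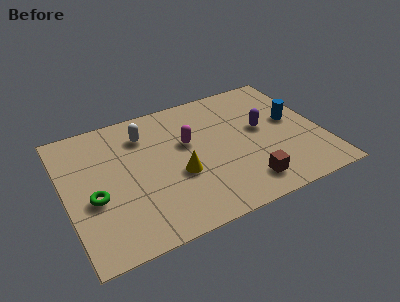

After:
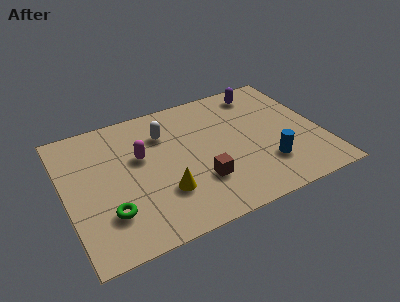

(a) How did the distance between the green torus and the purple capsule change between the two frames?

+0.9

They were about 7.3 units apart before and 8.2 after — 0.9 units further apart.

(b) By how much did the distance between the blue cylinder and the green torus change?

-2.0

They were about 8.6 units apart before and 6.6 after — 2.0 units closer together.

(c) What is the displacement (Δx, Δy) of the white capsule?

(0.8, -0.3)

From the two frames, the white capsule sits at roughly (3.5, 5.7) before and (4.3, 5.4) after.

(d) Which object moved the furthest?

the blue cylinder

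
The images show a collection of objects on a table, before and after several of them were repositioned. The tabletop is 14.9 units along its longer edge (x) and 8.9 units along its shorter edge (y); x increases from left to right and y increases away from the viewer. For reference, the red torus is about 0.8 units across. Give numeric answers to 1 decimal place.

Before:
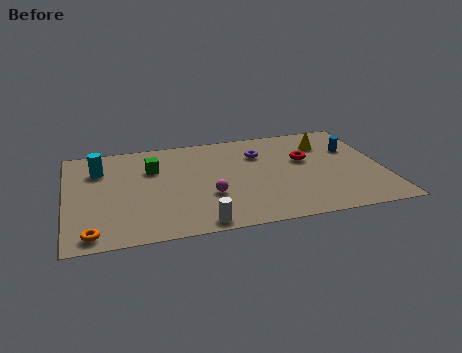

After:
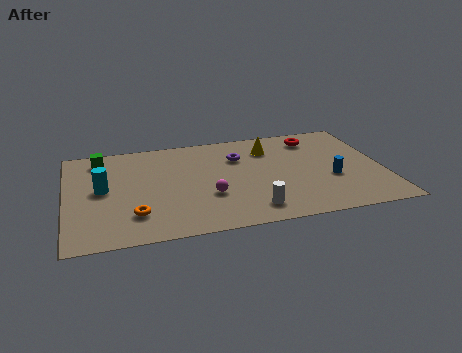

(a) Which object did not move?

the magenta sphere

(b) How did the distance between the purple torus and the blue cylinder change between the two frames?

+0.7

Before: roughly 4.4 units apart; after: 5.1. That's 0.7 units further apart.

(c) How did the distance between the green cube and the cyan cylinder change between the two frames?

+0.3

The distance was about 2.5 in the first image and 2.8 in the second, so they moved 0.3 units further apart.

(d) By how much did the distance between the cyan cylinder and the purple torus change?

-0.9

Before: roughly 7.6 units apart; after: 6.7. That's 0.9 units closer together.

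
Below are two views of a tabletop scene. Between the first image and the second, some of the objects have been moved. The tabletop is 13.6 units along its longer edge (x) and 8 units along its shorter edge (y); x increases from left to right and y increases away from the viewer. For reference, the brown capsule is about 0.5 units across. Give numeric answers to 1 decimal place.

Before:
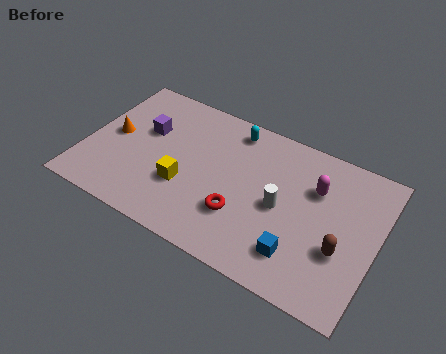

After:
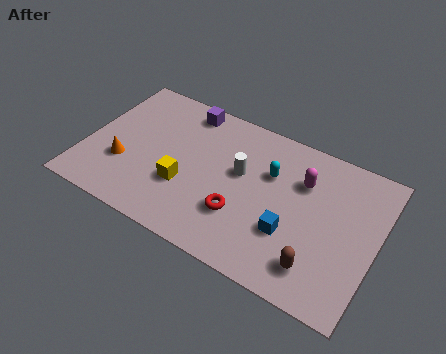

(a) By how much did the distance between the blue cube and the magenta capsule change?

-0.8

The distance was about 3.7 in the first image and 2.9 in the second, so they moved 0.8 units closer together.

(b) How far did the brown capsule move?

1.6

The brown capsule moved from about (12.1, 2.9) to (11.2, 1.6), a distance of √(0.9² + 1.3²) ≈ 1.6.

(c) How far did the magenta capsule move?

0.6

From (10.6, 5.5) to (10.0, 5.6), the magenta capsule covered √(0.6² + 0.1²) ≈ 0.6 units.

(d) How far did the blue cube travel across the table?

1.0

From (10.3, 1.8) to (9.8, 2.7), the blue cube covered √(0.5² + 0.9²) ≈ 1.0 units.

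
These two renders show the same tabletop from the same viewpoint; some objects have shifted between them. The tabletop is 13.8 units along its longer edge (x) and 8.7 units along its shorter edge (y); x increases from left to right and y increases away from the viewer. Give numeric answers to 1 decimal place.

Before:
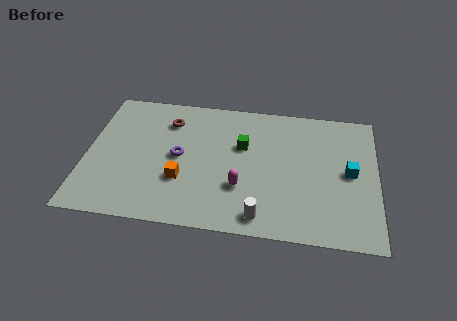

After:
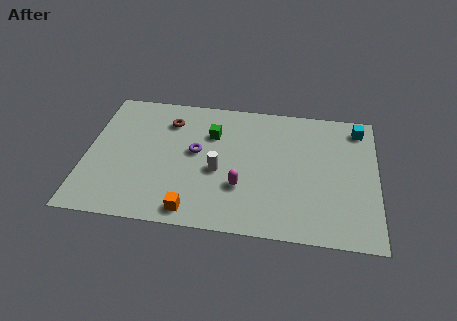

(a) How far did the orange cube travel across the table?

2.0

The orange cube was near (4.6, 2.9) before and (5.2, 1.0) after, so it travelled √(0.6² + 1.9²) ≈ 2.0 units.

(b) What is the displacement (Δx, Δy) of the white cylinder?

(-2.1, 2.6)

The white cylinder started near (8.4, 1.1) and ended near (6.3, 3.7).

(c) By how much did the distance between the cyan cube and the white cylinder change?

+2.3

They were about 5.3 units apart before and 7.6 after — 2.3 units further apart.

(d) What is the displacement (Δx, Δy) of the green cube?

(-1.5, 0.6)

From the two frames, the green cube sits at roughly (7.4, 5.5) before and (5.9, 6.1) after.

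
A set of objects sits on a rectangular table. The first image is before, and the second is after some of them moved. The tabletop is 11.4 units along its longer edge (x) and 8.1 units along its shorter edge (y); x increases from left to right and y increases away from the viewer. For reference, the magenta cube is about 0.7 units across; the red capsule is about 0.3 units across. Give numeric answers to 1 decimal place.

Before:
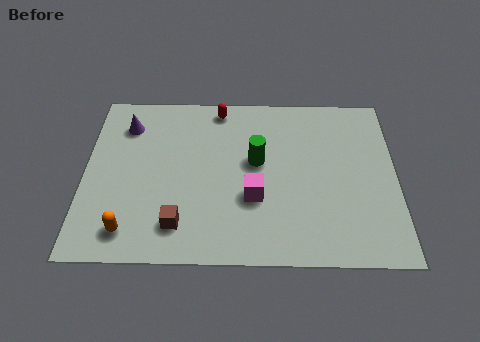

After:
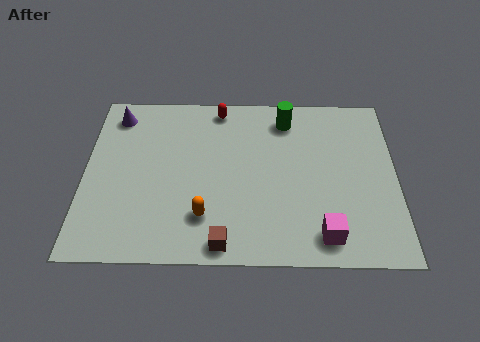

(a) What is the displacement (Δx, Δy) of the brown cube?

(1.6, -0.8)

The brown cube was at about (3.5, 1.6) and moved to about (5.1, 0.8).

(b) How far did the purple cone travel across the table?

0.6

The purple cone was near (1.5, 6.3) before and (1.1, 6.8) after, so it travelled √(0.4² + 0.5²) ≈ 0.6 units.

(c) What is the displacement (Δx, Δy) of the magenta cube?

(2.5, -1.7)

The magenta cube started near (6.2, 2.9) and ended near (8.7, 1.2).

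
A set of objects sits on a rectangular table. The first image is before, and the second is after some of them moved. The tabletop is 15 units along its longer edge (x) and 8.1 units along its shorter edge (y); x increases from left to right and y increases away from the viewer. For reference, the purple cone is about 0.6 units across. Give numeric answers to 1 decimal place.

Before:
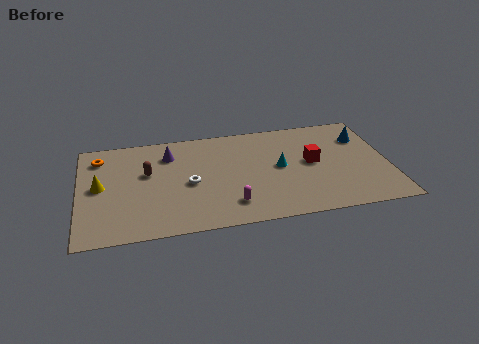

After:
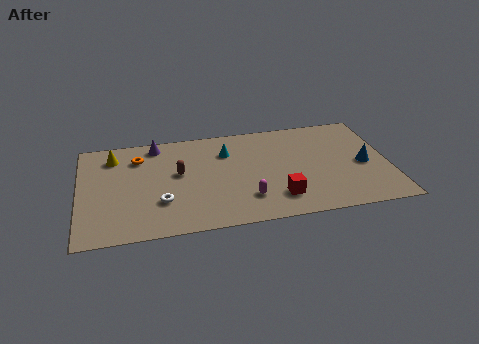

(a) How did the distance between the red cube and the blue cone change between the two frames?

+1.6

The distance was about 3.1 in the first image and 4.7 in the second, so they moved 1.6 units further apart.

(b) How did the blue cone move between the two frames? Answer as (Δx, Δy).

(-0.1, -2.2)

The blue cone was at about (13.9, 5.9) and moved to about (13.8, 3.7).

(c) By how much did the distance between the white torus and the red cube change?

-0.4

Before: roughly 6.0 units apart; after: 5.6. That's 0.4 units closer together.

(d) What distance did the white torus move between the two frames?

1.8

The white torus was near (5.3, 3.7) before and (3.9, 2.5) after, so it travelled √(1.4² + 1.2²) ≈ 1.8 units.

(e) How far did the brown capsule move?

1.5

From (3.3, 4.9) to (4.8, 4.6), the brown capsule covered √(1.5² + 0.3²) ≈ 1.5 units.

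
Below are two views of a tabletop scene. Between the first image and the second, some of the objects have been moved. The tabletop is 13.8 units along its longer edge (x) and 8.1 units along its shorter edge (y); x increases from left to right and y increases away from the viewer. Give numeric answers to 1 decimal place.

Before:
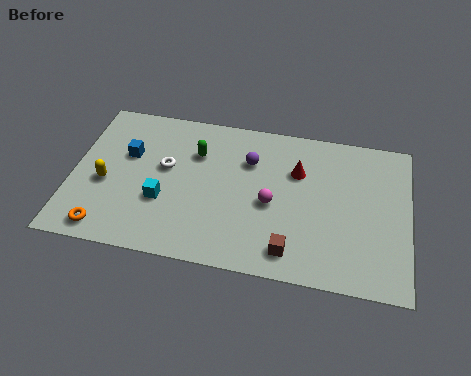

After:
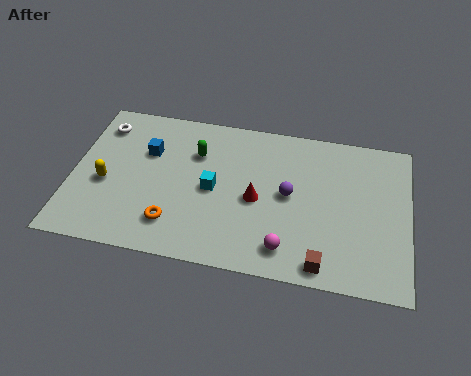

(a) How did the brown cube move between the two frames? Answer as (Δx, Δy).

(1.3, -0.4)

From the two frames, the brown cube sits at roughly (9.1, 1.3) before and (10.4, 0.9) after.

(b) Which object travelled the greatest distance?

the white torus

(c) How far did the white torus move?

3.3

The white torus was near (3.8, 4.7) before and (1.0, 6.5) after, so it travelled √(2.8² + 1.8²) ≈ 3.3 units.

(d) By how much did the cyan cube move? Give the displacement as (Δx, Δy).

(2.0, 1.0)

The cyan cube was at about (3.8, 2.9) and moved to about (5.8, 3.9).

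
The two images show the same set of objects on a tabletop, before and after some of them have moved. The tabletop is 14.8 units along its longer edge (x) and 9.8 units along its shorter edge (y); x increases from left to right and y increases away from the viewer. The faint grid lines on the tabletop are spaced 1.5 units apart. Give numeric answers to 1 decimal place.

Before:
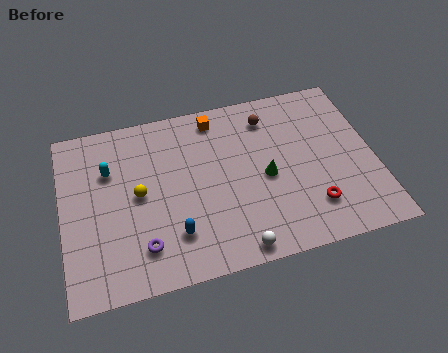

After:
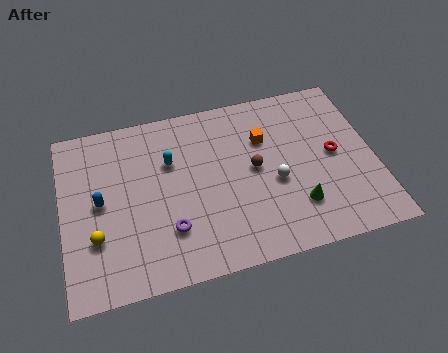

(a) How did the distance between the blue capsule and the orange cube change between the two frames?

+1.5

They were about 6.6 units apart before and 8.1 after — 1.5 units further apart.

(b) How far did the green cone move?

2.4

From (9.6, 4.5) to (10.9, 2.5), the green cone covered √(1.3² + 2.0²) ≈ 2.4 units.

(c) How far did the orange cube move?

2.8

The orange cube moved from about (7.5, 8.5) to (9.7, 6.7), a distance of √(2.2² + 1.8²) ≈ 2.8.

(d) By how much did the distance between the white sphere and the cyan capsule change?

-2.7

Before: roughly 8.1 units apart; after: 5.4. That's 2.7 units closer together.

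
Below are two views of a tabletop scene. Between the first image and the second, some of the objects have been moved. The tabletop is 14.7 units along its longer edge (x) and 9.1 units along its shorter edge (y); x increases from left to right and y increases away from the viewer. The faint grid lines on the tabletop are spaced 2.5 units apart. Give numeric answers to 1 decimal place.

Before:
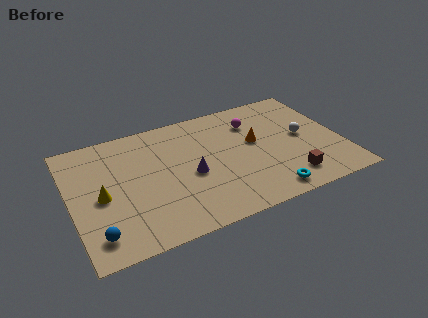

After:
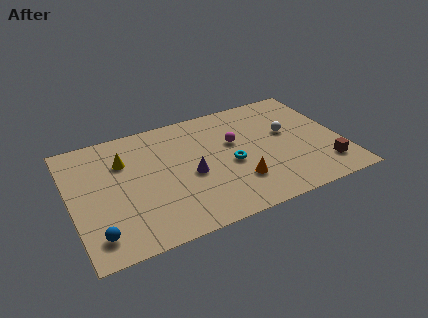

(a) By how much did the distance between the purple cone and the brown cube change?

+1.8

Before: roughly 5.6 units apart; after: 7.4. That's 1.8 units further apart.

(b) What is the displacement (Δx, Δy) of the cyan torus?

(-1.6, 2.9)

The cyan torus was at about (10.2, 1.1) and moved to about (8.6, 4.0).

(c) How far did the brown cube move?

2.0

The brown cube moved from about (11.5, 1.7) to (13.5, 1.9), a distance of √(2.0² + 0.2²) ≈ 2.0.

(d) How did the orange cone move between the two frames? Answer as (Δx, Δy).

(-1.3, -2.7)

From the two frames, the orange cone sits at roughly (10.1, 5.2) before and (8.8, 2.5) after.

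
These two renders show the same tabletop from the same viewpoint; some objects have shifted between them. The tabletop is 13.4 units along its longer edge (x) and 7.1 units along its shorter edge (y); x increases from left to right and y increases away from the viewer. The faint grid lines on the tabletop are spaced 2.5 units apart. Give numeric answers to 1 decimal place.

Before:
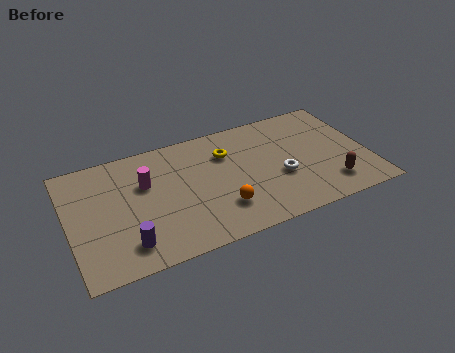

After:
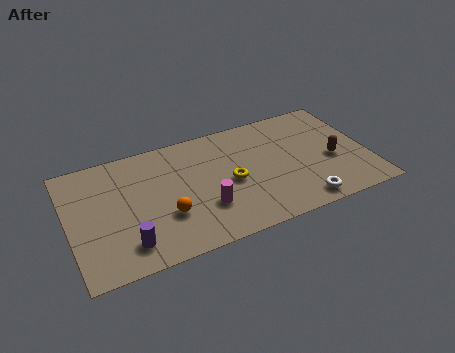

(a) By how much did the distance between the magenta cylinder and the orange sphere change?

-2.4

They were about 4.1 units apart before and 1.7 after — 2.4 units closer together.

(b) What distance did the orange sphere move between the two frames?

2.5

The orange sphere moved from about (6.6, 1.9) to (4.2, 2.4), a distance of √(2.4² + 0.5²) ≈ 2.5.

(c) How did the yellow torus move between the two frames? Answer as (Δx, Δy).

(0.0, -1.8)

The yellow torus was at about (7.2, 5.1) and moved to about (7.2, 3.3).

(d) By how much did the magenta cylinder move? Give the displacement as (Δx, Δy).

(2.4, -2.4)

The magenta cylinder was at about (3.5, 4.6) and moved to about (5.9, 2.2).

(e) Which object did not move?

the purple cylinder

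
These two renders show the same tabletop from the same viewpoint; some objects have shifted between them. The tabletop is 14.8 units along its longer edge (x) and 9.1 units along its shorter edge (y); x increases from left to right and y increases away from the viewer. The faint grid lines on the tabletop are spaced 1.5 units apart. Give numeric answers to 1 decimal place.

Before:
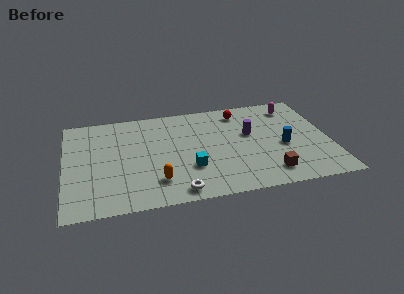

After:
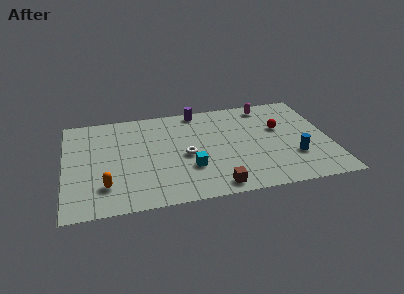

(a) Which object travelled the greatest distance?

the purple cylinder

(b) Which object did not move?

the cyan cube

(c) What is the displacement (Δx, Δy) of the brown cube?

(-3.0, -0.6)

From the two frames, the brown cube sits at roughly (11.2, 1.6) before and (8.2, 1.0) after.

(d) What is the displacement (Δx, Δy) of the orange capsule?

(-2.8, 0.1)

From the two frames, the orange capsule sits at roughly (5.0, 2.1) before and (2.2, 2.2) after.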